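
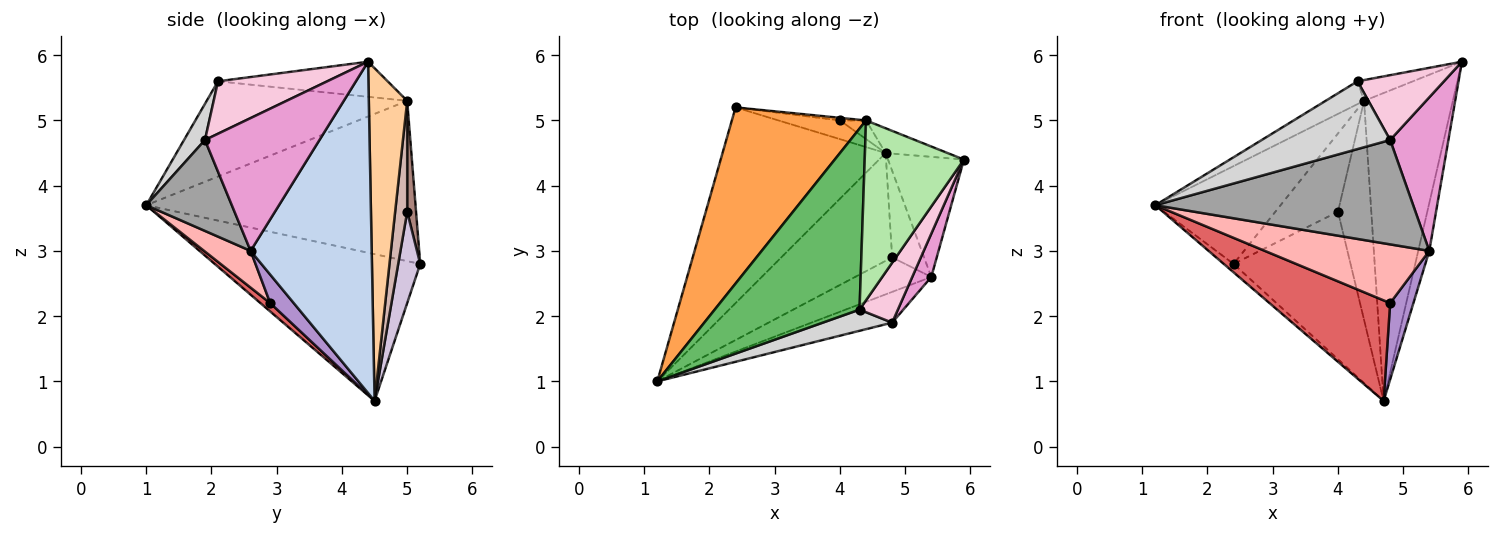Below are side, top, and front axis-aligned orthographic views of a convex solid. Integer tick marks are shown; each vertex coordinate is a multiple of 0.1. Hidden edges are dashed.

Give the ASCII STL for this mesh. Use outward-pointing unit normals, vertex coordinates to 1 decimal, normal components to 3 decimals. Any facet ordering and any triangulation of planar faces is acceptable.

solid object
 facet normal -0.669 0.032 -0.743
  outer loop
   vertex 4.7 4.5 0.7
   vertex 1.2 1.0 3.7
   vertex 2.4 5.2 2.8
  endloop
 endfacet
 facet normal 0.971 0.089 -0.222
  outer loop
   vertex 5.4 2.6 3.0
   vertex 4.7 4.5 0.7
   vertex 5.9 4.4 5.9
  endloop
 endfacet
 facet normal -0.722 0.336 0.605
  outer loop
   vertex 4.4 5.0 5.3
   vertex 2.4 5.2 2.8
   vertex 1.2 1.0 3.7
  endloop
 endfacet
 facet normal 0.396 0.915 -0.074
  outer loop
   vertex 4.4 5.0 5.3
   vertex 5.9 4.4 5.9
   vertex 4.7 4.5 0.7
  endloop
 endfacet
 facet normal -0.546 0.105 0.831
  outer loop
   vertex 4.3 2.1 5.6
   vertex 4.4 5.0 5.3
   vertex 1.2 1.0 3.7
  endloop
 endfacet
 facet normal -0.332 0.108 0.937
  outer loop
   vertex 4.3 2.1 5.6
   vertex 5.9 4.4 5.9
   vertex 4.4 5.0 5.3
  endloop
 endfacet
 facet normal 0.055 -0.681 -0.730
  outer loop
   vertex 4.8 2.9 2.2
   vertex 1.2 1.0 3.7
   vertex 4.7 4.5 0.7
  endloop
 endfacet
 facet normal 0.237 -0.838 -0.492
  outer loop
   vertex 4.8 2.9 2.2
   vertex 5.4 2.6 3.0
   vertex 1.2 1.0 3.7
  endloop
 endfacet
 facet normal 0.556 -0.550 -0.623
  outer loop
   vertex 4.8 2.9 2.2
   vertex 4.7 4.5 0.7
   vertex 5.4 2.6 3.0
  endloop
 endfacet
 facet normal 0.184 0.975 -0.124
  outer loop
   vertex 4.0 5.0 3.6
   vertex 4.7 4.5 0.7
   vertex 2.4 5.2 2.8
  endloop
 endfacet
 facet normal 0.140 0.990 -0.033
  outer loop
   vertex 4.0 5.0 3.6
   vertex 2.4 5.2 2.8
   vertex 4.4 5.0 5.3
  endloop
 endfacet
 facet normal 0.339 0.937 -0.080
  outer loop
   vertex 4.0 5.0 3.6
   vertex 4.4 5.0 5.3
   vertex 4.7 4.5 0.7
  endloop
 endfacet
 facet normal 0.884 -0.450 0.127
  outer loop
   vertex 4.8 1.9 4.7
   vertex 5.4 2.6 3.0
   vertex 5.9 4.4 5.9
  endloop
 endfacet
 facet normal 0.680 -0.538 0.498
  outer loop
   vertex 4.8 1.9 4.7
   vertex 5.9 4.4 5.9
   vertex 4.3 2.1 5.6
  endloop
 endfacet
 facet normal 0.303 -0.914 -0.269
  outer loop
   vertex 4.8 1.9 4.7
   vertex 1.2 1.0 3.7
   vertex 5.4 2.6 3.0
  endloop
 endfacet
 facet normal 0.154 -0.943 0.295
  outer loop
   vertex 4.8 1.9 4.7
   vertex 4.3 2.1 5.6
   vertex 1.2 1.0 3.7
  endloop
 endfacet
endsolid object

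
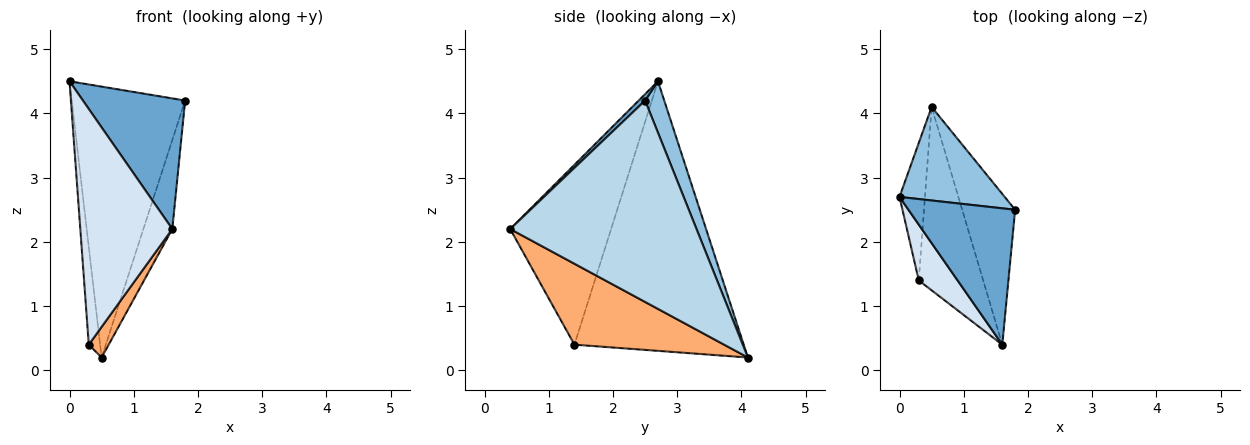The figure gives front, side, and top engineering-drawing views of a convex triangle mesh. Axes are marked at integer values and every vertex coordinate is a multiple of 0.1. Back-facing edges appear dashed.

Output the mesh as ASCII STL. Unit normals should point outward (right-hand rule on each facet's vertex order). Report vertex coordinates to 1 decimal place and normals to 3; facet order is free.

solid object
 facet normal 0.043 -0.691 0.721
  outer loop
   vertex 1.6 0.4 2.2
   vertex 1.8 2.5 4.2
   vertex 0.0 2.7 4.5
  endloop
 endfacet
 facet normal 0.157 0.933 0.322
  outer loop
   vertex 0.5 4.1 0.2
   vertex 0.0 2.7 4.5
   vertex 1.8 2.5 4.2
  endloop
 endfacet
 facet normal 0.956 0.148 -0.251
  outer loop
   vertex 0.5 4.1 0.2
   vertex 1.8 2.5 4.2
   vertex 1.6 0.4 2.2
  endloop
 endfacet
 facet normal -0.730 -0.665 0.158
  outer loop
   vertex 0.3 1.4 0.4
   vertex 1.6 0.4 2.2
   vertex 0.0 2.7 4.5
  endloop
 endfacet
 facet normal -0.993 0.067 -0.094
  outer loop
   vertex 0.3 1.4 0.4
   vertex 0.0 2.7 4.5
   vertex 0.5 4.1 0.2
  endloop
 endfacet
 facet normal 0.778 -0.104 -0.620
  outer loop
   vertex 0.3 1.4 0.4
   vertex 0.5 4.1 0.2
   vertex 1.6 0.4 2.2
  endloop
 endfacet
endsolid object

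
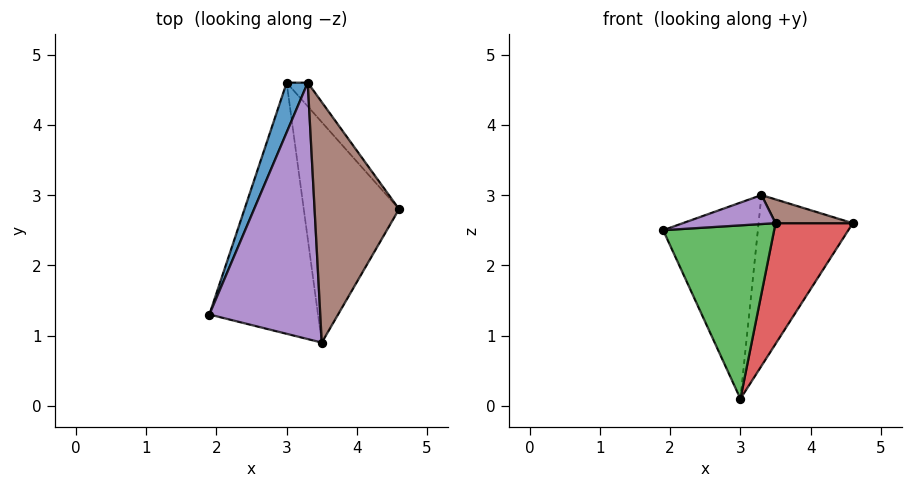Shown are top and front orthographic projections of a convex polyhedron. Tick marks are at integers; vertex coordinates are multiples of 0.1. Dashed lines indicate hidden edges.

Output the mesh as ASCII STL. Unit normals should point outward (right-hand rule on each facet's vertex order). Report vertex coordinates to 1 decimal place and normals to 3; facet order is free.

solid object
 facet normal -0.922 0.376 0.095
  outer loop
   vertex 3.3 4.6 3.0
   vertex 3.0 4.6 0.1
   vertex 1.9 1.3 2.5
  endloop
 endfacet
 facet normal 0.799 0.595 -0.083
  outer loop
   vertex 3.3 4.6 3.0
   vertex 4.6 2.8 2.6
   vertex 3.0 4.6 0.1
  endloop
 endfacet
 facet normal -0.090 -0.566 -0.820
  outer loop
   vertex 3.5 0.9 2.6
   vertex 1.9 1.3 2.5
   vertex 3.0 4.6 0.1
  endloop
 endfacet
 facet normal 0.639 -0.370 -0.675
  outer loop
   vertex 3.5 0.9 2.6
   vertex 3.0 4.6 0.1
   vertex 4.6 2.8 2.6
  endloop
 endfacet
 facet normal -0.090 -0.112 0.990
  outer loop
   vertex 3.5 0.9 2.6
   vertex 3.3 4.6 3.0
   vertex 1.9 1.3 2.5
  endloop
 endfacet
 facet normal 0.168 -0.097 0.981
  outer loop
   vertex 3.5 0.9 2.6
   vertex 4.6 2.8 2.6
   vertex 3.3 4.6 3.0
  endloop
 endfacet
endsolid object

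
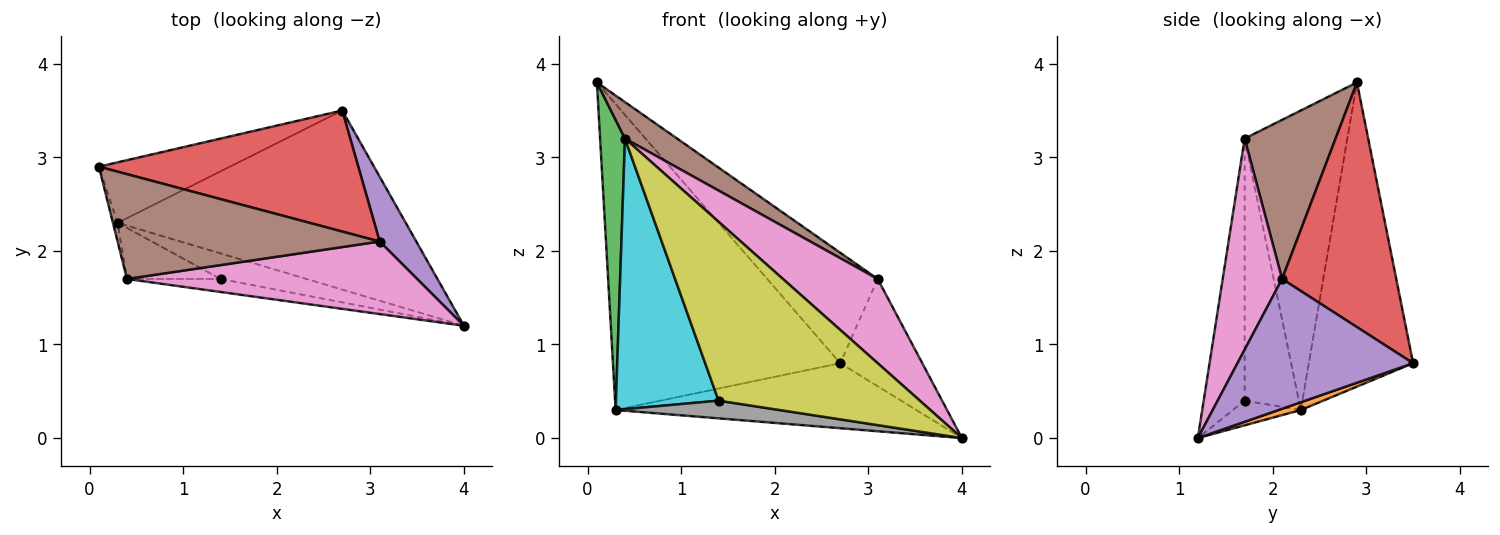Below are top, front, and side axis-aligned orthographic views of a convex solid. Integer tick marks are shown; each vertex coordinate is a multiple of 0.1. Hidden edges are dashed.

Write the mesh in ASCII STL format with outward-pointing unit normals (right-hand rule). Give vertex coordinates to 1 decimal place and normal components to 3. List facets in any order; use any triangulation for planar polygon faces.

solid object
 facet normal -0.410 0.895 -0.177
  outer loop
   vertex 0.3 2.3 0.3
   vertex 0.1 2.9 3.8
   vertex 2.7 3.5 0.8
  endloop
 endfacet
 facet normal 0.025 0.341 -0.940
  outer loop
   vertex 0.3 2.3 0.3
   vertex 2.7 3.5 0.8
   vertex 4.0 1.2 0.0
  endloop
 endfacet
 facet normal -0.972 -0.235 -0.015
  outer loop
   vertex 0.4 1.7 3.2
   vertex 0.1 2.9 3.8
   vertex 0.3 2.3 0.3
  endloop
 endfacet
 facet normal 0.572 0.553 0.606
  outer loop
   vertex 3.1 2.1 1.7
   vertex 2.7 3.5 0.8
   vertex 0.1 2.9 3.8
  endloop
 endfacet
 facet normal 0.878 0.410 0.248
  outer loop
   vertex 3.1 2.1 1.7
   vertex 4.0 1.2 0.0
   vertex 2.7 3.5 0.8
  endloop
 endfacet
 facet normal 0.497 -0.285 0.819
  outer loop
   vertex 3.1 2.1 1.7
   vertex 0.1 2.9 3.8
   vertex 0.4 1.7 3.2
  endloop
 endfacet
 facet normal 0.429 -0.685 0.589
  outer loop
   vertex 3.1 2.1 1.7
   vertex 0.4 1.7 3.2
   vertex 4.0 1.2 0.0
  endloop
 endfacet
 facet normal -0.230 -0.554 -0.800
  outer loop
   vertex 1.4 1.7 0.4
   vertex 0.3 2.3 0.3
   vertex 4.0 1.2 0.0
  endloop
 endfacet
 facet normal -0.199 -0.977 -0.071
  outer loop
   vertex 1.4 1.7 0.4
   vertex 4.0 1.2 0.0
   vertex 0.4 1.7 3.2
  endloop
 endfacet
 facet normal -0.461 -0.872 -0.165
  outer loop
   vertex 1.4 1.7 0.4
   vertex 0.4 1.7 3.2
   vertex 0.3 2.3 0.3
  endloop
 endfacet
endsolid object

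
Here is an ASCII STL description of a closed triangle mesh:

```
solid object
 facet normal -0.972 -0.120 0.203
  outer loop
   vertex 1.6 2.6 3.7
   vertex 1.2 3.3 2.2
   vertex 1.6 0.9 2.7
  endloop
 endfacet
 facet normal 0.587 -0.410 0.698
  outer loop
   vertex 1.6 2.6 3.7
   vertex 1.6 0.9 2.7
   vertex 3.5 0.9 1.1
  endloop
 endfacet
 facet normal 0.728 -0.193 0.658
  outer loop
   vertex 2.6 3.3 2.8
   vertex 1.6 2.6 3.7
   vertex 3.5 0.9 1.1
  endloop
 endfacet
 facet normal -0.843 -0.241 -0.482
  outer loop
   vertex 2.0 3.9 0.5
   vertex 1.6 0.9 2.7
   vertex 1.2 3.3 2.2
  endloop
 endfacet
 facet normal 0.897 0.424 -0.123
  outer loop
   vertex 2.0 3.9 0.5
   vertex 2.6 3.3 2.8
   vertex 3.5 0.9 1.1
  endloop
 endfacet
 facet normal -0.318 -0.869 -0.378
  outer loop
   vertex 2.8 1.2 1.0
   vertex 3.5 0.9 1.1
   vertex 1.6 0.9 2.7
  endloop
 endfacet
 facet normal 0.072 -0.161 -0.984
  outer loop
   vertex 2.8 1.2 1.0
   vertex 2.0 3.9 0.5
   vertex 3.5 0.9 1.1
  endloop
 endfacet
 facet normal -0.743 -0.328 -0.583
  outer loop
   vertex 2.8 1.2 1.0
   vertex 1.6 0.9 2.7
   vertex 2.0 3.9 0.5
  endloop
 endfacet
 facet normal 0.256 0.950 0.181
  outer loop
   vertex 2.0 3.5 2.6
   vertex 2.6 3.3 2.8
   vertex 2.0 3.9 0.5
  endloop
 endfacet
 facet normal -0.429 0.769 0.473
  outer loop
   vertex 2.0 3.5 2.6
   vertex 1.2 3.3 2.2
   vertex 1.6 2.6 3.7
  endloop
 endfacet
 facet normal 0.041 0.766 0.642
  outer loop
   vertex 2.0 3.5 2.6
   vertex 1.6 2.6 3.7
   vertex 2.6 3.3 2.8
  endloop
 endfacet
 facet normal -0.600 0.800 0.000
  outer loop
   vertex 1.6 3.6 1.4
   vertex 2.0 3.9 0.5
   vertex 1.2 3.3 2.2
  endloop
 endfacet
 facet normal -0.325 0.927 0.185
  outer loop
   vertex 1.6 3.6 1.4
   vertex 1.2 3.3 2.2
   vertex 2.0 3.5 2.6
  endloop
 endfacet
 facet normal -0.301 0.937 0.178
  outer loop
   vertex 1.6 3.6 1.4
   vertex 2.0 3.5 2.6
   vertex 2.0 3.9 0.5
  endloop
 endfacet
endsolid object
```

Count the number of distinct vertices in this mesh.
9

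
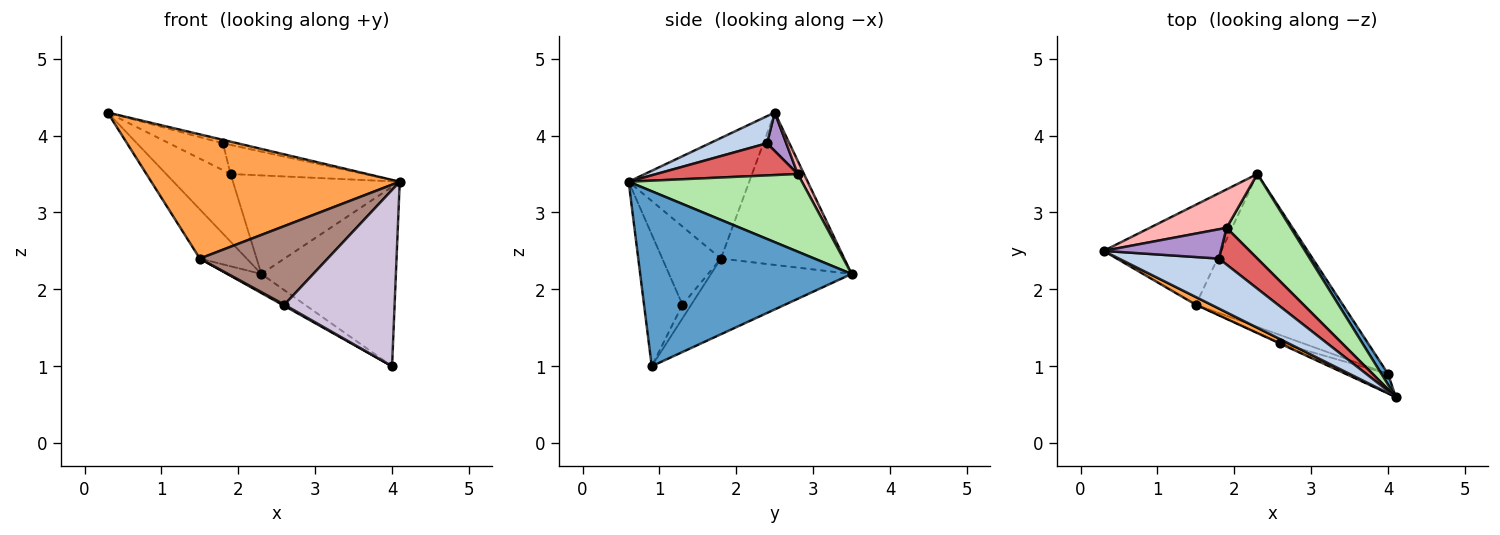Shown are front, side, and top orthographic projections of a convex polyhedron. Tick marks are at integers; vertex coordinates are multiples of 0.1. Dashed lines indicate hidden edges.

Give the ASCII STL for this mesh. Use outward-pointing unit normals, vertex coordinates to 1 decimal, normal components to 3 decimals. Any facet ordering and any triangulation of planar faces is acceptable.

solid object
 facet normal 0.843 0.537 0.032
  outer loop
   vertex 4.0 0.9 1.0
   vertex 2.3 3.5 2.2
   vertex 4.1 0.6 3.4
  endloop
 endfacet
 facet normal 0.261 0.066 0.963
  outer loop
   vertex 1.8 2.4 3.9
   vertex 0.3 2.5 4.3
   vertex 4.1 0.6 3.4
  endloop
 endfacet
 facet normal -0.436 -0.898 0.056
  outer loop
   vertex 1.5 1.8 2.4
   vertex 4.1 0.6 3.4
   vertex 0.3 2.5 4.3
  endloop
 endfacet
 facet normal -0.758 0.288 -0.585
  outer loop
   vertex 1.5 1.8 2.4
   vertex 0.3 2.5 4.3
   vertex 2.3 3.5 2.2
  endloop
 endfacet
 facet normal -0.455 0.110 -0.884
  outer loop
   vertex 1.5 1.8 2.4
   vertex 2.3 3.5 2.2
   vertex 4.0 0.9 1.0
  endloop
 endfacet
 facet normal 0.619 0.596 0.511
  outer loop
   vertex 1.9 2.8 3.5
   vertex 4.1 0.6 3.4
   vertex 2.3 3.5 2.2
  endloop
 endfacet
 facet normal 0.549 0.519 0.656
  outer loop
   vertex 1.9 2.8 3.5
   vertex 1.8 2.4 3.9
   vertex 4.1 0.6 3.4
  endloop
 endfacet
 facet normal 0.084 0.866 0.492
  outer loop
   vertex 1.9 2.8 3.5
   vertex 2.3 3.5 2.2
   vertex 0.3 2.5 4.3
  endloop
 endfacet
 facet normal 0.235 0.657 0.716
  outer loop
   vertex 1.9 2.8 3.5
   vertex 0.3 2.5 4.3
   vertex 1.8 2.4 3.9
  endloop
 endfacet
 facet normal -0.328 -0.939 -0.104
  outer loop
   vertex 2.6 1.3 1.8
   vertex 4.0 0.9 1.0
   vertex 4.1 0.6 3.4
  endloop
 endfacet
 facet normal -0.417 -0.909 -0.007
  outer loop
   vertex 2.6 1.3 1.8
   vertex 4.1 0.6 3.4
   vertex 1.5 1.8 2.4
  endloop
 endfacet
 facet normal -0.520 -0.130 -0.844
  outer loop
   vertex 2.6 1.3 1.8
   vertex 1.5 1.8 2.4
   vertex 4.0 0.9 1.0
  endloop
 endfacet
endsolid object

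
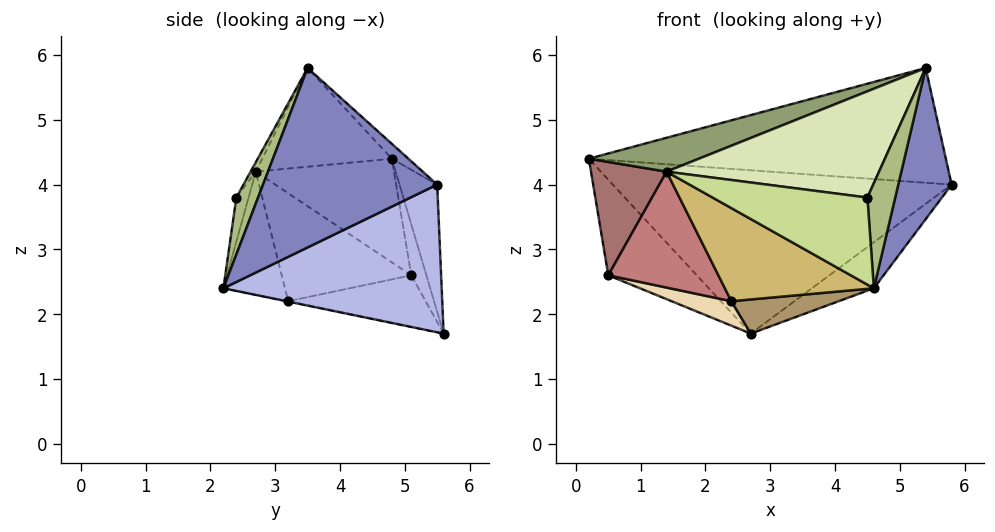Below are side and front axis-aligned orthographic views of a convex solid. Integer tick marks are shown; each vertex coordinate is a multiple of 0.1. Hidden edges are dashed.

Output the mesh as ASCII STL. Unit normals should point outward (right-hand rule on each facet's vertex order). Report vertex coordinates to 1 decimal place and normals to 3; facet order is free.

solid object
 facet normal -0.031 0.672 0.740
  outer loop
   vertex 5.4 3.5 5.8
   vertex 5.8 5.5 4.0
   vertex 0.2 4.8 4.4
  endloop
 endfacet
 facet normal 0.950 -0.291 -0.112
  outer loop
   vertex 5.4 3.5 5.8
   vertex 4.6 2.2 2.4
   vertex 5.8 5.5 4.0
  endloop
 endfacet
 facet normal -0.109 0.976 0.189
  outer loop
   vertex 2.7 5.6 1.7
   vertex 0.2 4.8 4.4
   vertex 5.8 5.5 4.0
  endloop
 endfacet
 facet normal 0.591 0.168 -0.789
  outer loop
   vertex 2.7 5.6 1.7
   vertex 5.8 5.5 4.0
   vertex 4.6 2.2 2.4
  endloop
 endfacet
 facet normal -0.312 -0.265 0.912
  outer loop
   vertex 1.4 2.7 4.2
   vertex 5.4 3.5 5.8
   vertex 0.2 4.8 4.4
  endloop
 endfacet
 facet normal 0.608 -0.779 0.155
  outer loop
   vertex 4.5 2.4 3.8
   vertex 4.6 2.2 2.4
   vertex 5.4 3.5 5.8
  endloop
 endfacet
 facet normal -0.078 -0.988 0.136
  outer loop
   vertex 4.5 2.4 3.8
   vertex 1.4 2.7 4.2
   vertex 4.6 2.2 2.4
  endloop
 endfacet
 facet normal -0.021 -0.872 0.489
  outer loop
   vertex 4.5 2.4 3.8
   vertex 5.4 3.5 5.8
   vertex 1.4 2.7 4.2
  endloop
 endfacet
 facet normal -0.004 -0.204 -0.979
  outer loop
   vertex 2.4 3.2 2.2
   vertex 2.7 5.6 1.7
   vertex 4.6 2.2 2.4
  endloop
 endfacet
 facet normal -0.352 -0.852 -0.389
  outer loop
   vertex 2.4 3.2 2.2
   vertex 4.6 2.2 2.4
   vertex 1.4 2.7 4.2
  endloop
 endfacet
 facet normal -0.167 0.977 0.135
  outer loop
   vertex 0.5 5.1 2.6
   vertex 0.2 4.8 4.4
   vertex 2.7 5.6 1.7
  endloop
 endfacet
 facet normal -0.345 -0.150 -0.927
  outer loop
   vertex 0.5 5.1 2.6
   vertex 2.7 5.6 1.7
   vertex 2.4 3.2 2.2
  endloop
 endfacet
 facet normal -0.856 -0.468 -0.221
  outer loop
   vertex 0.5 5.1 2.6
   vertex 1.4 2.7 4.2
   vertex 0.2 4.8 4.4
  endloop
 endfacet
 facet normal -0.670 -0.569 -0.477
  outer loop
   vertex 0.5 5.1 2.6
   vertex 2.4 3.2 2.2
   vertex 1.4 2.7 4.2
  endloop
 endfacet
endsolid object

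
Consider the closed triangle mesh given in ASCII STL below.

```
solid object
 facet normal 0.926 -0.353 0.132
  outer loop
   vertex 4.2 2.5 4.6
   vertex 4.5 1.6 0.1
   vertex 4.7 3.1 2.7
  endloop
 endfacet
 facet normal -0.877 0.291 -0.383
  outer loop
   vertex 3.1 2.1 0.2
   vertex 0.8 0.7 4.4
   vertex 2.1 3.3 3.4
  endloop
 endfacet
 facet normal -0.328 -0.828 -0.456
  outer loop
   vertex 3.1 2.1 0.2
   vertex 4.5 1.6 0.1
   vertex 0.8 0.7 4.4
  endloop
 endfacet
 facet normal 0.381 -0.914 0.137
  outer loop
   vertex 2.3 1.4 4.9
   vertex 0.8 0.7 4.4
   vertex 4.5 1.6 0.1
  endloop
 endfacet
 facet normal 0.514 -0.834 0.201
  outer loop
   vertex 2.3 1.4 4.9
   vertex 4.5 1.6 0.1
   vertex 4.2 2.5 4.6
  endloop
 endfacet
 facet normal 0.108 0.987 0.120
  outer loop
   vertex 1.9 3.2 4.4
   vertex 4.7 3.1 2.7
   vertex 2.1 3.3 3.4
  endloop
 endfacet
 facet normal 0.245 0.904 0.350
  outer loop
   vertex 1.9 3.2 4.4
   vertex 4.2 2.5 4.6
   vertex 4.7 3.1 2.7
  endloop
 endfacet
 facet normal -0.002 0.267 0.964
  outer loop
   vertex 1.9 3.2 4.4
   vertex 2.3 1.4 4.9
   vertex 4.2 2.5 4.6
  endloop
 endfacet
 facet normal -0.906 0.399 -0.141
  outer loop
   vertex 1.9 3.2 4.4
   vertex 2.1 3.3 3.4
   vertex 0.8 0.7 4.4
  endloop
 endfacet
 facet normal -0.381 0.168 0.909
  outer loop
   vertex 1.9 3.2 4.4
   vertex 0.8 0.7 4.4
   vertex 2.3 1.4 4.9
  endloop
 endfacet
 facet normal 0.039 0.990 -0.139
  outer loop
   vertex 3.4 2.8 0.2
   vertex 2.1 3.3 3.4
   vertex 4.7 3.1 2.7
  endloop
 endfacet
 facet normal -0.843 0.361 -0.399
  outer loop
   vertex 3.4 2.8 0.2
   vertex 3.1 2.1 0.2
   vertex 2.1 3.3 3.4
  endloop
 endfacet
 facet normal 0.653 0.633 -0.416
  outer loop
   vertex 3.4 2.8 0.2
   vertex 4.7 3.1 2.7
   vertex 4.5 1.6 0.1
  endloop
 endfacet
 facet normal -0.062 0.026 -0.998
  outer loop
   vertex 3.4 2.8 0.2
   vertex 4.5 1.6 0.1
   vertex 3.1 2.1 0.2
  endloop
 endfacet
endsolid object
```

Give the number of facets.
14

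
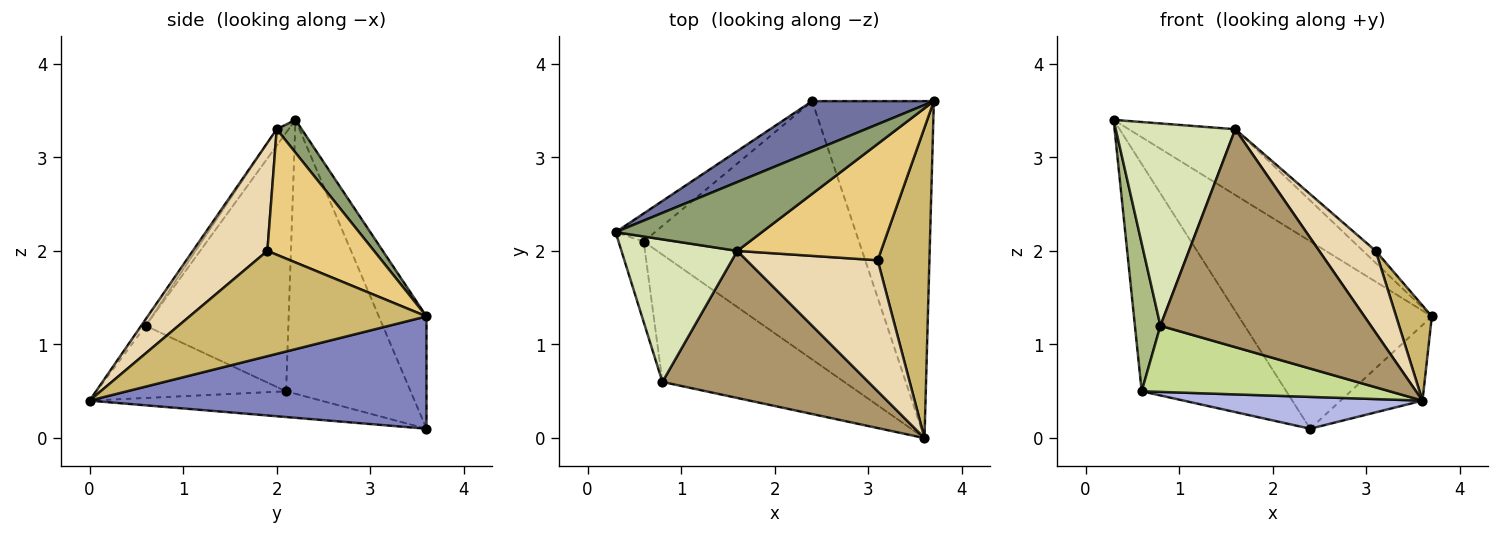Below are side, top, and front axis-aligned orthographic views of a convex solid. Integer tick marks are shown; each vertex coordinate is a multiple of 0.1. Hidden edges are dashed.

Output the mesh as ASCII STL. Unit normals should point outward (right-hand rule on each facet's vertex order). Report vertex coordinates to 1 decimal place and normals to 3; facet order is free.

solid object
 facet normal -0.232 0.940 0.251
  outer loop
   vertex 2.4 3.6 0.1
   vertex 0.3 2.2 3.4
   vertex 3.7 3.6 1.3
  endloop
 endfacet
 facet normal 0.669 0.163 -0.725
  outer loop
   vertex 2.4 3.6 0.1
   vertex 3.7 3.6 1.3
   vertex 3.6 0.0 0.4
  endloop
 endfacet
 facet normal -0.650 0.755 -0.093
  outer loop
   vertex 0.6 2.1 0.5
   vertex 0.3 2.2 3.4
   vertex 2.4 3.6 0.1
  endloop
 endfacet
 facet normal -0.118 -0.121 -0.986
  outer loop
   vertex 0.6 2.1 0.5
   vertex 2.4 3.6 0.1
   vertex 3.6 0.0 0.4
  endloop
 endfacet
 facet normal 0.160 0.682 0.714
  outer loop
   vertex 1.6 2.0 3.3
   vertex 3.7 3.6 1.3
   vertex 0.3 2.2 3.4
  endloop
 endfacet
 facet normal -0.980 -0.175 -0.095
  outer loop
   vertex 0.8 0.6 1.2
   vertex 0.3 2.2 3.4
   vertex 0.6 2.1 0.5
  endloop
 endfacet
 facet normal -0.332 -0.435 -0.837
  outer loop
   vertex 0.8 0.6 1.2
   vertex 0.6 2.1 0.5
   vertex 3.6 0.0 0.4
  endloop
 endfacet
 facet normal -0.081 -0.815 0.574
  outer loop
   vertex 0.8 0.6 1.2
   vertex 1.6 2.0 3.3
   vertex 0.3 2.2 3.4
  endloop
 endfacet
 facet normal -0.018 -0.829 0.559
  outer loop
   vertex 0.8 0.6 1.2
   vertex 3.6 0.0 0.4
   vertex 1.6 2.0 3.3
  endloop
 endfacet
 facet normal 0.889 -0.134 0.437
  outer loop
   vertex 3.1 1.9 2.0
   vertex 3.6 0.0 0.4
   vertex 3.7 3.6 1.3
  endloop
 endfacet
 facet normal 0.656 0.078 0.751
  outer loop
   vertex 3.1 1.9 2.0
   vertex 3.7 3.6 1.3
   vertex 1.6 2.0 3.3
  endloop
 endfacet
 facet normal 0.573 -0.434 0.695
  outer loop
   vertex 3.1 1.9 2.0
   vertex 1.6 2.0 3.3
   vertex 3.6 0.0 0.4
  endloop
 endfacet
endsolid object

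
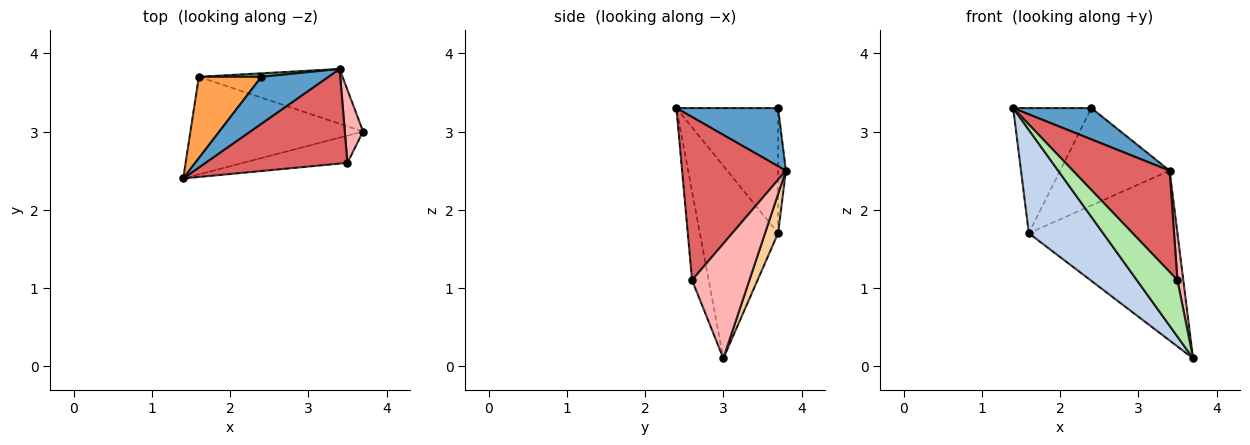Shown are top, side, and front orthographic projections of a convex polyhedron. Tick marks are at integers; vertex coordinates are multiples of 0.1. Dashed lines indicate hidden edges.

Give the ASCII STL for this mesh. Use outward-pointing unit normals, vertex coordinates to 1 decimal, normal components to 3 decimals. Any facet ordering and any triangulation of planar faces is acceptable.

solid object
 facet normal 0.585 -0.450 0.675
  outer loop
   vertex 3.4 3.8 2.5
   vertex 2.4 3.7 3.3
   vertex 1.4 2.4 3.3
  endloop
 endfacet
 facet normal -0.608 -0.577 -0.545
  outer loop
   vertex 1.6 3.7 1.7
   vertex 3.7 3.0 0.1
   vertex 1.4 2.4 3.3
  endloop
 endfacet
 facet normal -0.737 0.567 0.368
  outer loop
   vertex 1.6 3.7 1.7
   vertex 1.4 2.4 3.3
   vertex 2.4 3.7 3.3
  endloop
 endfacet
 facet normal 0.083 0.948 -0.306
  outer loop
   vertex 1.6 3.7 1.7
   vertex 3.4 3.8 2.5
   vertex 3.7 3.0 0.1
  endloop
 endfacet
 facet normal -0.071 0.997 0.036
  outer loop
   vertex 1.6 3.7 1.7
   vertex 2.4 3.7 3.3
   vertex 3.4 3.8 2.5
  endloop
 endfacet
 facet normal -0.346 -0.845 -0.407
  outer loop
   vertex 3.5 2.6 1.1
   vertex 1.4 2.4 3.3
   vertex 3.7 3.0 0.1
  endloop
 endfacet
 facet normal 0.617 -0.575 0.537
  outer loop
   vertex 3.5 2.6 1.1
   vertex 3.4 3.8 2.5
   vertex 1.4 2.4 3.3
  endloop
 endfacet
 facet normal 0.983 -0.100 0.156
  outer loop
   vertex 3.5 2.6 1.1
   vertex 3.7 3.0 0.1
   vertex 3.4 3.8 2.5
  endloop
 endfacet
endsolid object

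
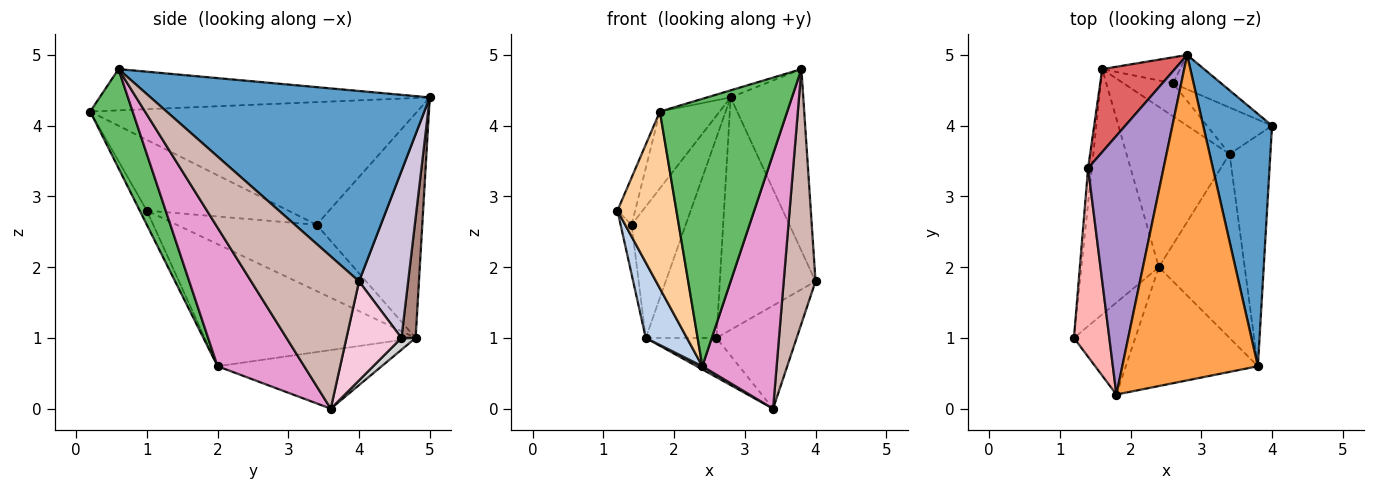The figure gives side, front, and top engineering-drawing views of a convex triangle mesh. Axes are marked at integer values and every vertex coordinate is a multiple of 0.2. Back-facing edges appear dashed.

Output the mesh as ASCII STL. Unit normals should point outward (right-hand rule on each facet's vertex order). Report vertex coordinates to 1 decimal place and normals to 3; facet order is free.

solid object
 facet normal 0.914 0.238 0.330
  outer loop
   vertex 2.8 5.0 4.4
   vertex 3.8 0.6 4.8
   vertex 4.0 4.0 1.8
  endloop
 endfacet
 facet normal -0.833 -0.163 -0.528
  outer loop
   vertex 2.4 2.0 0.6
   vertex 1.2 1.0 2.8
   vertex 1.6 4.8 1.0
  endloop
 endfacet
 facet normal -0.291 0.021 0.956
  outer loop
   vertex 1.8 0.2 4.2
   vertex 3.8 0.6 4.8
   vertex 2.8 5.0 4.4
  endloop
 endfacet
 facet normal -0.106 -0.882 -0.459
  outer loop
   vertex 1.8 0.2 4.2
   vertex 1.2 1.0 2.8
   vertex 2.4 2.0 0.6
  endloop
 endfacet
 facet normal 0.291 -0.874 -0.389
  outer loop
   vertex 1.8 0.2 4.2
   vertex 2.4 2.0 0.6
   vertex 3.8 0.6 4.8
  endloop
 endfacet
 facet normal -0.995 0.078 -0.056
  outer loop
   vertex 1.4 3.4 2.6
   vertex 1.6 4.8 1.0
   vertex 1.2 1.0 2.8
  endloop
 endfacet
 facet normal -0.856 0.438 0.276
  outer loop
   vertex 1.4 3.4 2.6
   vertex 2.8 5.0 4.4
   vertex 1.6 4.8 1.0
  endloop
 endfacet
 facet normal -0.889 0.111 0.444
  outer loop
   vertex 1.4 3.4 2.6
   vertex 1.2 1.0 2.8
   vertex 1.8 0.2 4.2
  endloop
 endfacet
 facet normal -0.842 0.154 0.518
  outer loop
   vertex 1.4 3.4 2.6
   vertex 1.8 0.2 4.2
   vertex 2.8 5.0 4.4
  endloop
 endfacet
 facet normal 0.453 0.882 -0.130
  outer loop
   vertex 2.6 4.6 1.0
   vertex 2.8 5.0 4.4
   vertex 4.0 4.0 1.8
  endloop
 endfacet
 facet normal 0.195 0.973 -0.126
  outer loop
   vertex 2.6 4.6 1.0
   vertex 1.6 4.8 1.0
   vertex 2.8 5.0 4.4
  endloop
 endfacet
 facet normal 0.929 -0.274 -0.249
  outer loop
   vertex 3.4 3.6 0.0
   vertex 4.0 4.0 1.8
   vertex 3.8 0.6 4.8
  endloop
 endfacet
 facet normal 0.687 -0.589 -0.425
  outer loop
   vertex 3.4 3.6 0.0
   vertex 3.8 0.6 4.8
   vertex 2.4 2.0 0.6
  endloop
 endfacet
 facet normal 0.530 0.773 -0.349
  outer loop
   vertex 3.4 3.6 0.0
   vertex 2.6 4.6 1.0
   vertex 4.0 4.0 1.8
  endloop
 endfacet
 facet normal -0.494 -0.017 -0.869
  outer loop
   vertex 3.4 3.6 0.0
   vertex 2.4 2.0 0.6
   vertex 1.6 4.8 1.0
  endloop
 endfacet
 facet normal 0.151 0.757 -0.636
  outer loop
   vertex 3.4 3.6 0.0
   vertex 1.6 4.8 1.0
   vertex 2.6 4.6 1.0
  endloop
 endfacet
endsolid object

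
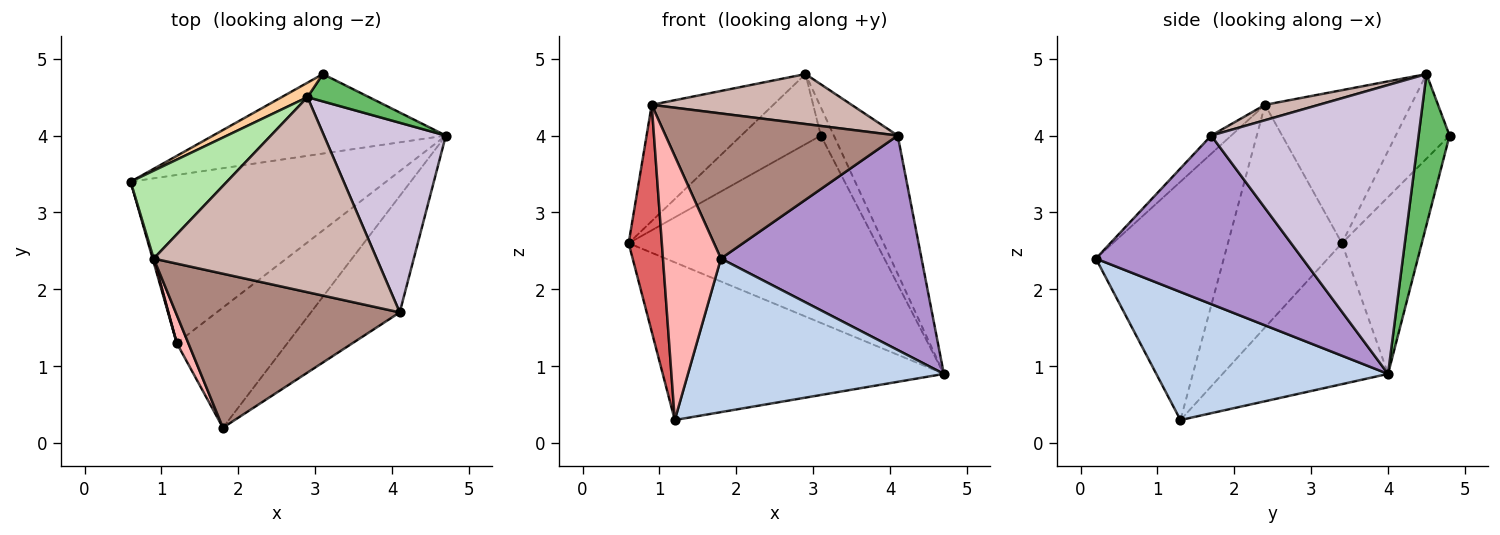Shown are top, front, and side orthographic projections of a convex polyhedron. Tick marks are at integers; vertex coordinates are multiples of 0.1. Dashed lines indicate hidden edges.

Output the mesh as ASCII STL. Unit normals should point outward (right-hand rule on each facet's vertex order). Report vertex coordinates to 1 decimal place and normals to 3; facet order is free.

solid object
 facet normal -0.373 0.634 -0.677
  outer loop
   vertex 1.2 1.3 0.3
   vertex 0.6 3.4 2.6
   vertex 4.7 4.0 0.9
  endloop
 endfacet
 facet normal 0.581 -0.641 -0.502
  outer loop
   vertex 1.2 1.3 0.3
   vertex 4.7 4.0 0.9
   vertex 1.8 0.2 2.4
  endloop
 endfacet
 facet normal -0.284 0.882 -0.375
  outer loop
   vertex 3.1 4.8 4.0
   vertex 4.7 4.0 0.9
   vertex 0.6 3.4 2.6
  endloop
 endfacet
 facet normal -0.552 0.817 0.168
  outer loop
   vertex 3.1 4.8 4.0
   vertex 0.6 3.4 2.6
   vertex 2.9 4.5 4.8
  endloop
 endfacet
 facet normal 0.863 0.363 0.352
  outer loop
   vertex 3.1 4.8 4.0
   vertex 2.9 4.5 4.8
   vertex 4.7 4.0 0.9
  endloop
 endfacet
 facet normal -0.692 0.576 0.435
  outer loop
   vertex 0.9 2.4 4.4
   vertex 2.9 4.5 4.8
   vertex 0.6 3.4 2.6
  endloop
 endfacet
 facet normal -0.960 -0.280 0.005
  outer loop
   vertex 0.9 2.4 4.4
   vertex 0.6 3.4 2.6
   vertex 1.2 1.3 0.3
  endloop
 endfacet
 facet normal -0.910 -0.412 0.044
  outer loop
   vertex 0.9 2.4 4.4
   vertex 1.2 1.3 0.3
   vertex 1.8 0.2 2.4
  endloop
 endfacet
 facet normal 0.671 -0.652 -0.354
  outer loop
   vertex 4.1 1.7 4.0
   vertex 1.8 0.2 2.4
   vertex 4.7 4.0 0.9
  endloop
 endfacet
 facet normal 0.886 0.273 0.374
  outer loop
   vertex 4.1 1.7 4.0
   vertex 4.7 4.0 0.9
   vertex 2.9 4.5 4.8
  endloop
 endfacet
 facet normal -0.059 -0.685 0.727
  outer loop
   vertex 4.1 1.7 4.0
   vertex 0.9 2.4 4.4
   vertex 1.8 0.2 2.4
  endloop
 endfacet
 facet normal 0.067 -0.248 0.967
  outer loop
   vertex 4.1 1.7 4.0
   vertex 2.9 4.5 4.8
   vertex 0.9 2.4 4.4
  endloop
 endfacet
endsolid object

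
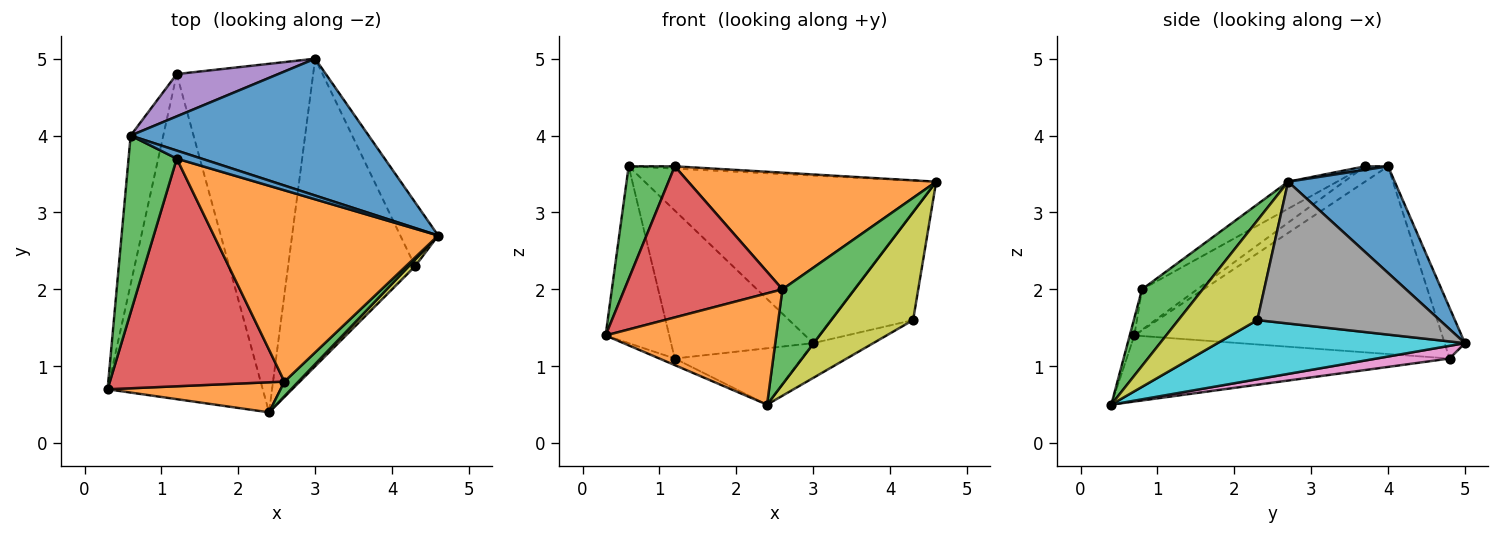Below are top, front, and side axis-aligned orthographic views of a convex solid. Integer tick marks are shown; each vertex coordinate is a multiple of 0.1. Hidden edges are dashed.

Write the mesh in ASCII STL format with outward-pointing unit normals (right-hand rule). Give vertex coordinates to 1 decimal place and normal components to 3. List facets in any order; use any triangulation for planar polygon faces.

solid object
 facet normal 0.273 0.745 0.609
  outer loop
   vertex 3.0 5.0 1.3
   vertex 0.6 4.0 3.6
   vertex 4.6 2.7 3.4
  endloop
 endfacet
 facet normal -0.026 -0.965 0.261
  outer loop
   vertex 2.6 0.8 2.0
   vertex 0.3 0.7 1.4
   vertex 2.4 0.4 0.5
  endloop
 endfacet
 facet normal 0.640 -0.760 0.117
  outer loop
   vertex 2.6 0.8 2.0
   vertex 2.4 0.4 0.5
   vertex 4.6 2.7 3.4
  endloop
 endfacet
 facet normal -0.965 0.200 -0.168
  outer loop
   vertex 1.2 4.8 1.1
   vertex 0.3 0.7 1.4
   vertex 0.6 4.0 3.6
  endloop
 endfacet
 facet normal -0.136 0.953 0.272
  outer loop
   vertex 1.2 4.8 1.1
   vertex 0.6 4.0 3.6
   vertex 3.0 5.0 1.3
  endloop
 endfacet
 facet normal -0.392 0.019 -0.920
  outer loop
   vertex 1.2 4.8 1.1
   vertex 2.4 0.4 0.5
   vertex 0.3 0.7 1.4
  endloop
 endfacet
 facet normal 0.092 0.159 -0.983
  outer loop
   vertex 1.2 4.8 1.1
   vertex 3.0 5.0 1.3
   vertex 2.4 0.4 0.5
  endloop
 endfacet
 facet normal 0.885 0.400 -0.236
  outer loop
   vertex 4.3 2.3 1.6
   vertex 3.0 5.0 1.3
   vertex 4.6 2.7 3.4
  endloop
 endfacet
 facet normal 0.693 -0.719 0.044
  outer loop
   vertex 4.3 2.3 1.6
   vertex 4.6 2.7 3.4
   vertex 2.4 0.4 0.5
  endloop
 endfacet
 facet normal 0.420 0.102 -0.902
  outer loop
   vertex 4.3 2.3 1.6
   vertex 2.4 0.4 0.5
   vertex 3.0 5.0 1.3
  endloop
 endfacet
 facet normal 0.136 0.272 0.953
  outer loop
   vertex 1.2 3.7 3.6
   vertex 4.6 2.7 3.4
   vertex 0.6 4.0 3.6
  endloop
 endfacet
 facet normal -0.102 -0.518 0.849
  outer loop
   vertex 1.2 3.7 3.6
   vertex 2.6 0.8 2.0
   vertex 4.6 2.7 3.4
  endloop
 endfacet
 facet normal -0.260 -0.519 0.814
  outer loop
   vertex 1.2 3.7 3.6
   vertex 0.6 4.0 3.6
   vertex 0.3 0.7 1.4
  endloop
 endfacet
 facet normal -0.190 -0.543 0.818
  outer loop
   vertex 1.2 3.7 3.6
   vertex 0.3 0.7 1.4
   vertex 2.6 0.8 2.0
  endloop
 endfacet
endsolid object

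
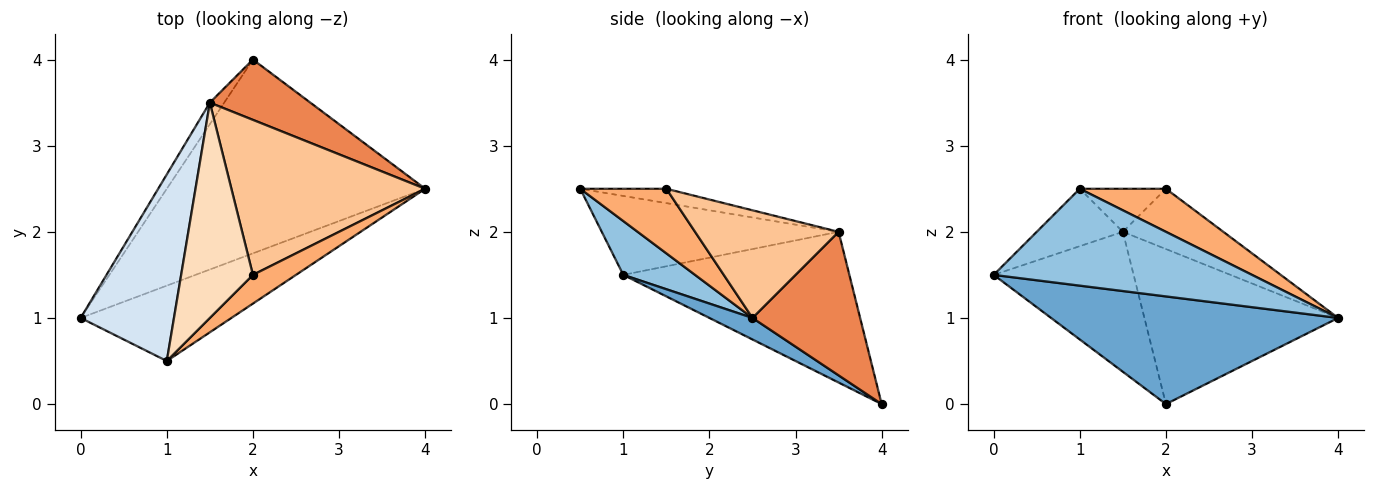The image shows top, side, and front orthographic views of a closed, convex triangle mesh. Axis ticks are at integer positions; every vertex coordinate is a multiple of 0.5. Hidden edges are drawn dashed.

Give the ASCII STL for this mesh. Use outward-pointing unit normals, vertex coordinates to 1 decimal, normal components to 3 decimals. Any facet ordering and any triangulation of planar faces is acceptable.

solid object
 facet normal 0.073 -0.484 -0.872
  outer loop
   vertex 2.0 4.0 0.0
   vertex 4.0 2.5 1.0
   vertex 0.0 1.0 1.5
  endloop
 endfacet
 facet normal 0.214 -0.771 -0.600
  outer loop
   vertex 1.0 0.5 2.5
   vertex 0.0 1.0 1.5
   vertex 4.0 2.5 1.0
  endloop
 endfacet
 facet normal -0.847 0.525 -0.081
  outer loop
   vertex 1.5 3.5 2.0
   vertex 2.0 4.0 0.0
   vertex 0.0 1.0 1.5
  endloop
 endfacet
 facet normal -0.629 0.229 0.743
  outer loop
   vertex 1.5 3.5 2.0
   vertex 0.0 1.0 1.5
   vertex 1.0 0.5 2.5
  endloop
 endfacet
 facet normal 0.460 0.828 0.322
  outer loop
   vertex 1.5 3.5 2.0
   vertex 4.0 2.5 1.0
   vertex 2.0 4.0 0.0
  endloop
 endfacet
 facet normal 0.640 -0.640 0.426
  outer loop
   vertex 2.0 1.5 2.5
   vertex 1.0 0.5 2.5
   vertex 4.0 2.5 1.0
  endloop
 endfacet
 facet normal 0.460 0.322 0.828
  outer loop
   vertex 2.0 1.5 2.5
   vertex 4.0 2.5 1.0
   vertex 1.5 3.5 2.0
  endloop
 endfacet
 facet normal -0.192 0.192 0.962
  outer loop
   vertex 2.0 1.5 2.5
   vertex 1.5 3.5 2.0
   vertex 1.0 0.5 2.5
  endloop
 endfacet
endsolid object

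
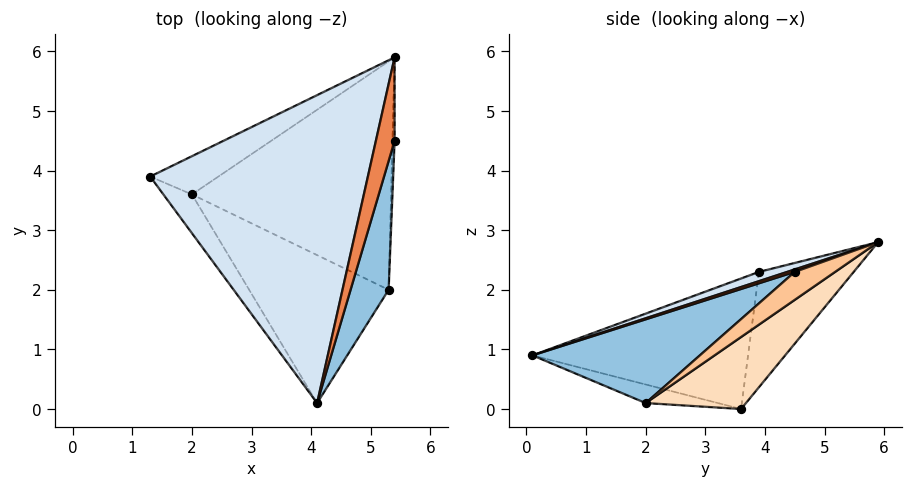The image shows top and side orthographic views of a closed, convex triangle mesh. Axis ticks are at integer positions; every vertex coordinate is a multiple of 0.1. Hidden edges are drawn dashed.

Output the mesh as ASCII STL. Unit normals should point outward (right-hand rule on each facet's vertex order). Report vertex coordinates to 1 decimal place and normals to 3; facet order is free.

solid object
 facet normal -0.822 -0.540 -0.180
  outer loop
   vertex 2.0 3.6 0.0
   vertex 4.1 0.1 0.9
   vertex 1.3 3.9 2.3
  endloop
 endfacet
 facet normal 0.845 -0.372 0.384
  outer loop
   vertex 5.3 2.0 0.1
   vertex 5.4 4.5 2.3
   vertex 4.1 0.1 0.9
  endloop
 endfacet
 facet normal -0.125 -0.317 -0.940
  outer loop
   vertex 5.3 2.0 0.1
   vertex 4.1 0.1 0.9
   vertex 2.0 3.6 0.0
  endloop
 endfacet
 facet normal 0.040 -0.319 0.947
  outer loop
   vertex 5.4 5.9 2.8
   vertex 1.3 3.9 2.3
   vertex 4.1 0.1 0.9
  endloop
 endfacet
 facet normal 0.123 -0.334 0.935
  outer loop
   vertex 5.4 5.9 2.8
   vertex 4.1 0.1 0.9
   vertex 5.4 4.5 2.3
  endloop
 endfacet
 facet normal -0.402 0.884 -0.238
  outer loop
   vertex 5.4 5.9 2.8
   vertex 2.0 3.6 0.0
   vertex 1.3 3.9 2.3
  endloop
 endfacet
 facet normal 0.997 0.027 -0.076
  outer loop
   vertex 5.4 5.9 2.8
   vertex 5.4 4.5 2.3
   vertex 5.3 2.0 0.1
  endloop
 endfacet
 facet normal 0.286 0.540 -0.791
  outer loop
   vertex 5.4 5.9 2.8
   vertex 5.3 2.0 0.1
   vertex 2.0 3.6 0.0
  endloop
 endfacet
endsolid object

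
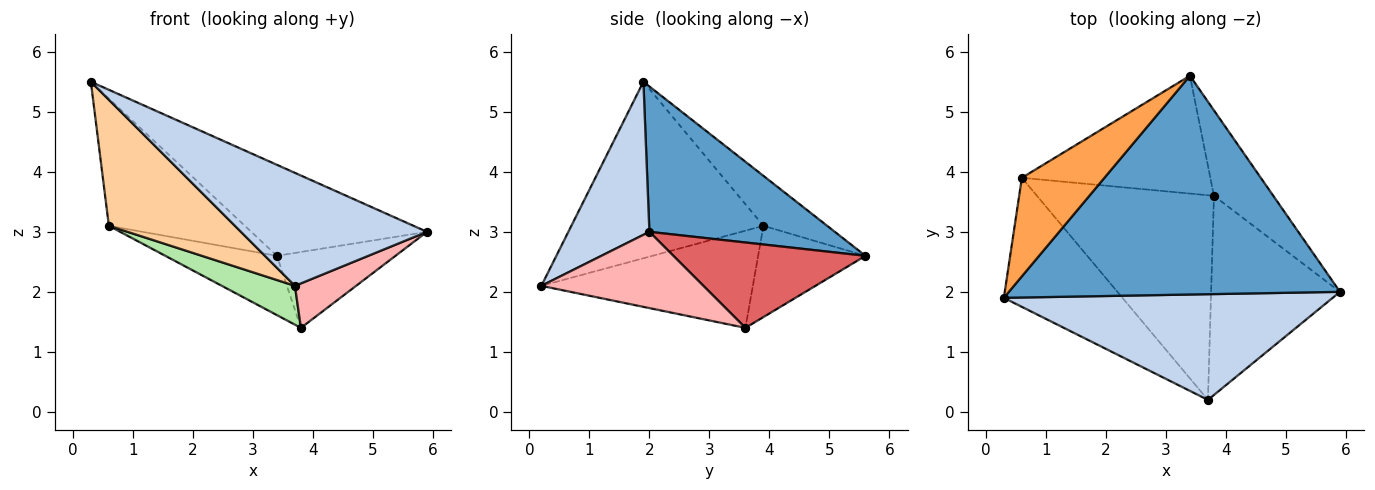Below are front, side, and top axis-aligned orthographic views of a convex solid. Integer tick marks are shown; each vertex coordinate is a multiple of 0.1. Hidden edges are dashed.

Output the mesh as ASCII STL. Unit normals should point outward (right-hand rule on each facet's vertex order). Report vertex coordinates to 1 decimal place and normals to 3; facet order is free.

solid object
 facet normal 0.376 0.356 0.856
  outer loop
   vertex 3.4 5.6 2.6
   vertex 0.3 1.9 5.5
   vertex 5.9 2.0 3.0
  endloop
 endfacet
 facet normal 0.303 -0.696 0.651
  outer loop
   vertex 3.7 0.2 2.1
   vertex 5.9 2.0 3.0
   vertex 0.3 1.9 5.5
  endloop
 endfacet
 facet normal -0.347 0.741 0.574
  outer loop
   vertex 0.6 3.9 3.1
   vertex 0.3 1.9 5.5
   vertex 3.4 5.6 2.6
  endloop
 endfacet
 facet normal -0.729 -0.478 -0.490
  outer loop
   vertex 0.6 3.9 3.1
   vertex 3.7 0.2 2.1
   vertex 0.3 1.9 5.5
  endloop
 endfacet
 facet normal -0.397 0.413 -0.820
  outer loop
   vertex 3.8 3.6 1.4
   vertex 0.6 3.9 3.1
   vertex 3.4 5.6 2.6
  endloop
 endfacet
 facet normal -0.475 -0.164 -0.865
  outer loop
   vertex 3.8 3.6 1.4
   vertex 3.7 0.2 2.1
   vertex 0.6 3.9 3.1
  endloop
 endfacet
 facet normal 0.732 0.452 -0.509
  outer loop
   vertex 3.8 3.6 1.4
   vertex 3.4 5.6 2.6
   vertex 5.9 2.0 3.0
  endloop
 endfacet
 facet normal 0.500 -0.189 -0.845
  outer loop
   vertex 3.8 3.6 1.4
   vertex 5.9 2.0 3.0
   vertex 3.7 0.2 2.1
  endloop
 endfacet
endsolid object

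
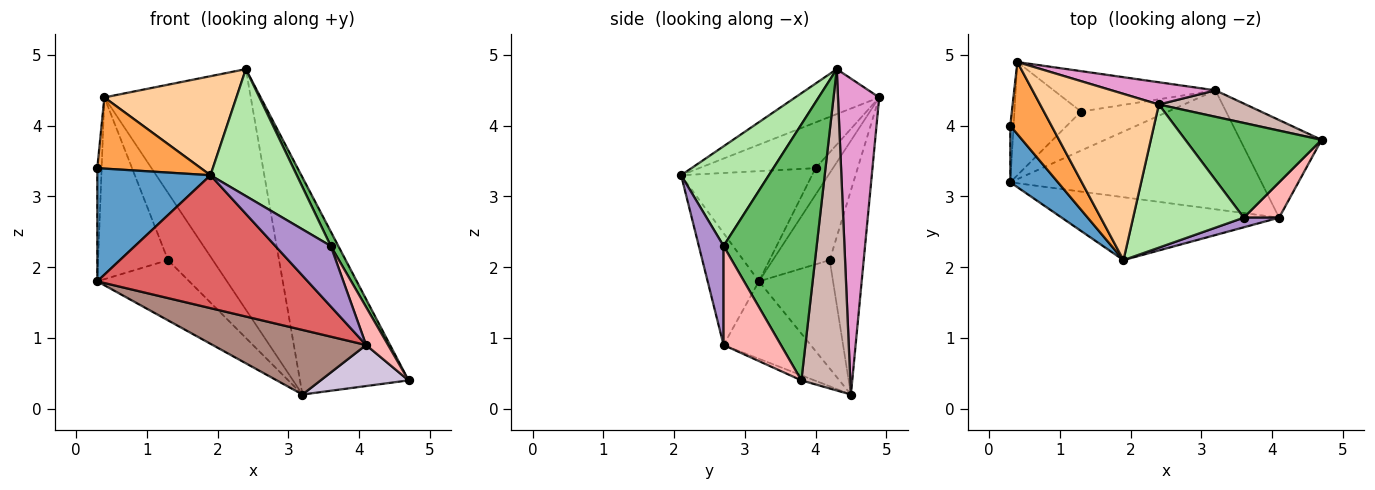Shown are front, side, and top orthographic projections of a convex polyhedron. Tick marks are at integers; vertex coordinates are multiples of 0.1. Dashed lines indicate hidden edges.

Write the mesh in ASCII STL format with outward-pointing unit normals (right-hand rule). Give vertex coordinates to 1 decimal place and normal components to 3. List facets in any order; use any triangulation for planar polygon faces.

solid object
 facet normal -0.719 -0.622 0.311
  outer loop
   vertex 0.3 3.2 1.8
   vertex 1.9 2.1 3.3
   vertex 0.3 4.0 3.4
  endloop
 endfacet
 facet normal -0.963 0.241 -0.120
  outer loop
   vertex 0.4 4.9 4.4
   vertex 0.3 3.2 1.8
   vertex 0.3 4.0 3.4
  endloop
 endfacet
 facet normal -0.620 -0.551 0.558
  outer loop
   vertex 0.4 4.9 4.4
   vertex 0.3 4.0 3.4
   vertex 1.9 2.1 3.3
  endloop
 endfacet
 facet normal -0.309 -0.487 0.817
  outer loop
   vertex 0.4 4.9 4.4
   vertex 1.9 2.1 3.3
   vertex 2.4 4.3 4.8
  endloop
 endfacet
 facet normal 0.881 -0.071 0.468
  outer loop
   vertex 3.6 2.7 2.3
   vertex 4.7 3.8 0.4
   vertex 2.4 4.3 4.8
  endloop
 endfacet
 facet normal 0.559 -0.550 0.620
  outer loop
   vertex 3.6 2.7 2.3
   vertex 2.4 4.3 4.8
   vertex 1.9 2.1 3.3
  endloop
 endfacet
 facet normal -0.215 -0.883 -0.418
  outer loop
   vertex 4.1 2.7 0.9
   vertex 1.9 2.1 3.3
   vertex 0.3 3.2 1.8
  endloop
 endfacet
 facet normal 0.886 -0.339 0.316
  outer loop
   vertex 4.1 2.7 0.9
   vertex 4.7 3.8 0.4
   vertex 3.6 2.7 2.3
  endloop
 endfacet
 facet normal 0.404 -0.903 0.144
  outer loop
   vertex 4.1 2.7 0.9
   vertex 3.6 2.7 2.3
   vertex 1.9 2.1 3.3
  endloop
 endfacet
 facet normal -0.058 -0.387 -0.920
  outer loop
   vertex 3.2 4.5 0.2
   vertex 4.7 3.8 0.4
   vertex 4.1 2.7 0.9
  endloop
 endfacet
 facet normal -0.261 -0.461 -0.848
  outer loop
   vertex 3.2 4.5 0.2
   vertex 4.1 2.7 0.9
   vertex 0.3 3.2 1.8
  endloop
 endfacet
 facet normal 0.408 0.906 0.110
  outer loop
   vertex 3.2 4.5 0.2
   vertex 2.4 4.3 4.8
   vertex 4.7 3.8 0.4
  endloop
 endfacet
 facet normal 0.270 0.959 0.089
  outer loop
   vertex 3.2 4.5 0.2
   vertex 0.4 4.9 4.4
   vertex 2.4 4.3 4.8
  endloop
 endfacet
 facet normal -0.568 0.699 -0.435
  outer loop
   vertex 1.3 4.2 2.1
   vertex 0.3 3.2 1.8
   vertex 0.4 4.9 4.4
  endloop
 endfacet
 facet normal -0.560 0.695 -0.450
  outer loop
   vertex 1.3 4.2 2.1
   vertex 3.2 4.5 0.2
   vertex 0.3 3.2 1.8
  endloop
 endfacet
 facet normal -0.545 0.718 -0.432
  outer loop
   vertex 1.3 4.2 2.1
   vertex 0.4 4.9 4.4
   vertex 3.2 4.5 0.2
  endloop
 endfacet
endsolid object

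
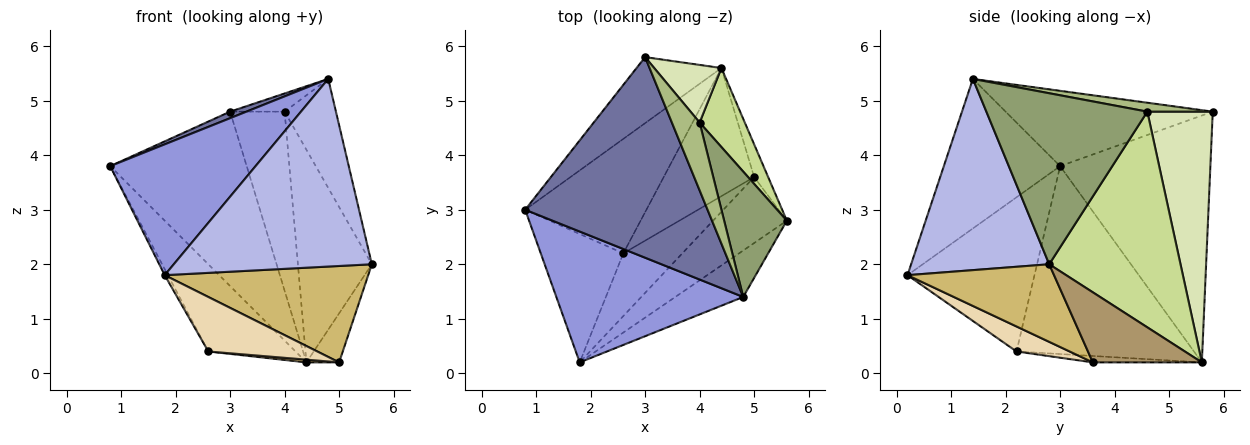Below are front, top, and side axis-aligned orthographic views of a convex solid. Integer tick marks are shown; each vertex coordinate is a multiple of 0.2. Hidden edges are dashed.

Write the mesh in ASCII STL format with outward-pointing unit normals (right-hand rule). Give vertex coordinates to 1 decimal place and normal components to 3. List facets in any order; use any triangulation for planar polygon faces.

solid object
 facet normal -0.382 -0.030 0.924
  outer loop
   vertex 4.8 1.4 5.4
   vertex 3.0 5.8 4.8
   vertex 0.8 3.0 3.8
  endloop
 endfacet
 facet normal -0.717 0.652 -0.247
  outer loop
   vertex 4.4 5.6 0.2
   vertex 0.8 3.0 3.8
   vertex 3.0 5.8 4.8
  endloop
 endfacet
 facet normal -0.492 -0.615 0.615
  outer loop
   vertex 1.8 0.2 1.8
   vertex 4.8 1.4 5.4
   vertex 0.8 3.0 3.8
  endloop
 endfacet
 facet normal 0.560 -0.804 -0.199
  outer loop
   vertex 1.8 0.2 1.8
   vertex 5.6 2.8 2.0
   vertex 4.8 1.4 5.4
  endloop
 endfacet
 facet normal 0.900 0.287 0.330
  outer loop
   vertex 4.0 4.6 4.8
   vertex 4.8 1.4 5.4
   vertex 5.6 2.8 2.0
  endloop
 endfacet
 facet normal 0.297 0.247 0.923
  outer loop
   vertex 4.0 4.6 4.8
   vertex 3.0 5.8 4.8
   vertex 4.8 1.4 5.4
  endloop
 endfacet
 facet normal 0.857 0.483 0.179
  outer loop
   vertex 4.0 4.6 4.8
   vertex 5.6 2.8 2.0
   vertex 4.4 5.6 0.2
  endloop
 endfacet
 facet normal 0.752 0.627 0.202
  outer loop
   vertex 4.0 4.6 4.8
   vertex 4.4 5.6 0.2
   vertex 3.0 5.8 4.8
  endloop
 endfacet
 facet normal 0.941 0.282 -0.188
  outer loop
   vertex 5.0 3.6 0.2
   vertex 4.4 5.6 0.2
   vertex 5.6 2.8 2.0
  endloop
 endfacet
 facet normal 0.511 -0.709 -0.486
  outer loop
   vertex 5.0 3.6 0.2
   vertex 5.6 2.8 2.0
   vertex 1.8 0.2 1.8
  endloop
 endfacet
 facet normal -0.071 -0.021 -0.997
  outer loop
   vertex 2.6 2.2 0.4
   vertex 4.4 5.6 0.2
   vertex 5.0 3.6 0.2
  endloop
 endfacet
 facet normal 0.305 -0.625 -0.719
  outer loop
   vertex 2.6 2.2 0.4
   vertex 5.0 3.6 0.2
   vertex 1.8 0.2 1.8
  endloop
 endfacet
 facet normal -0.777 0.382 -0.501
  outer loop
   vertex 2.6 2.2 0.4
   vertex 0.8 3.0 3.8
   vertex 4.4 5.6 0.2
  endloop
 endfacet
 facet normal -0.881 0.022 -0.472
  outer loop
   vertex 2.6 2.2 0.4
   vertex 1.8 0.2 1.8
   vertex 0.8 3.0 3.8
  endloop
 endfacet
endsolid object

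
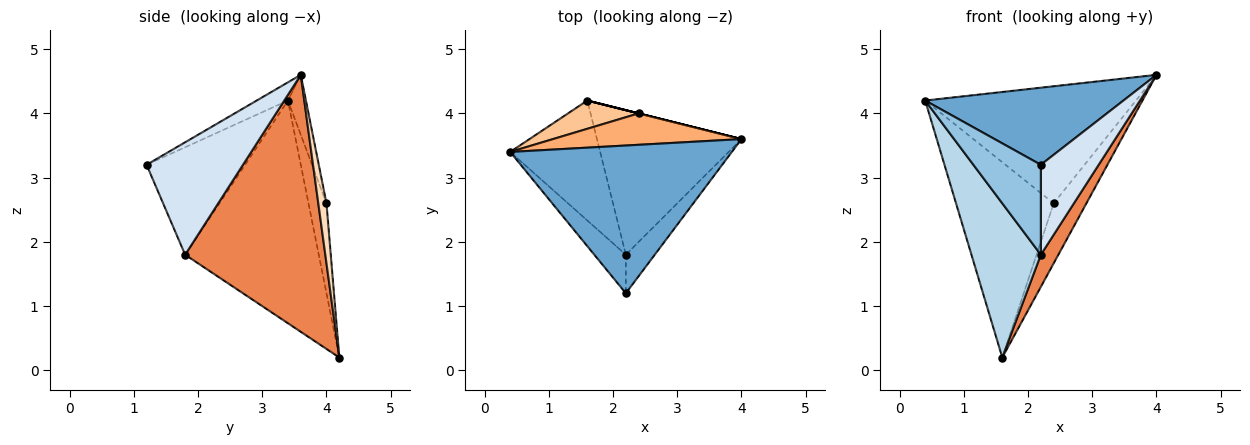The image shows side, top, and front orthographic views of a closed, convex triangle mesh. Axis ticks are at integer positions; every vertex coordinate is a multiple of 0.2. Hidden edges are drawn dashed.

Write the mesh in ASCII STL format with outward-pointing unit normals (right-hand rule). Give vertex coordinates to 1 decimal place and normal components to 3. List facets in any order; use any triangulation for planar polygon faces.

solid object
 facet normal -0.073 -0.461 0.884
  outer loop
   vertex 2.2 1.2 3.2
   vertex 4.0 3.6 4.6
   vertex 0.4 3.4 4.2
  endloop
 endfacet
 facet normal -0.802 -0.549 -0.235
  outer loop
   vertex 2.2 1.8 1.8
   vertex 2.2 1.2 3.2
   vertex 0.4 3.4 4.2
  endloop
 endfacet
 facet normal -0.835 -0.434 -0.337
  outer loop
   vertex 2.2 1.8 1.8
   vertex 0.4 3.4 4.2
   vertex 1.6 4.2 0.2
  endloop
 endfacet
 facet normal 0.837 -0.502 -0.215
  outer loop
   vertex 2.2 1.8 1.8
   vertex 4.0 3.6 4.6
   vertex 2.2 1.2 3.2
  endloop
 endfacet
 facet normal 0.866 -0.108 -0.487
  outer loop
   vertex 2.2 1.8 1.8
   vertex 1.6 4.2 0.2
   vertex 4.0 3.6 4.6
  endloop
 endfacet
 facet normal -0.082 0.963 0.258
  outer loop
   vertex 2.4 4.0 2.6
   vertex 0.4 3.4 4.2
   vertex 4.0 3.6 4.6
  endloop
 endfacet
 facet normal -0.179 0.974 0.141
  outer loop
   vertex 2.4 4.0 2.6
   vertex 1.6 4.2 0.2
   vertex 0.4 3.4 4.2
  endloop
 endfacet
 facet normal 0.243 0.970 0.000
  outer loop
   vertex 2.4 4.0 2.6
   vertex 4.0 3.6 4.6
   vertex 1.6 4.2 0.2
  endloop
 endfacet
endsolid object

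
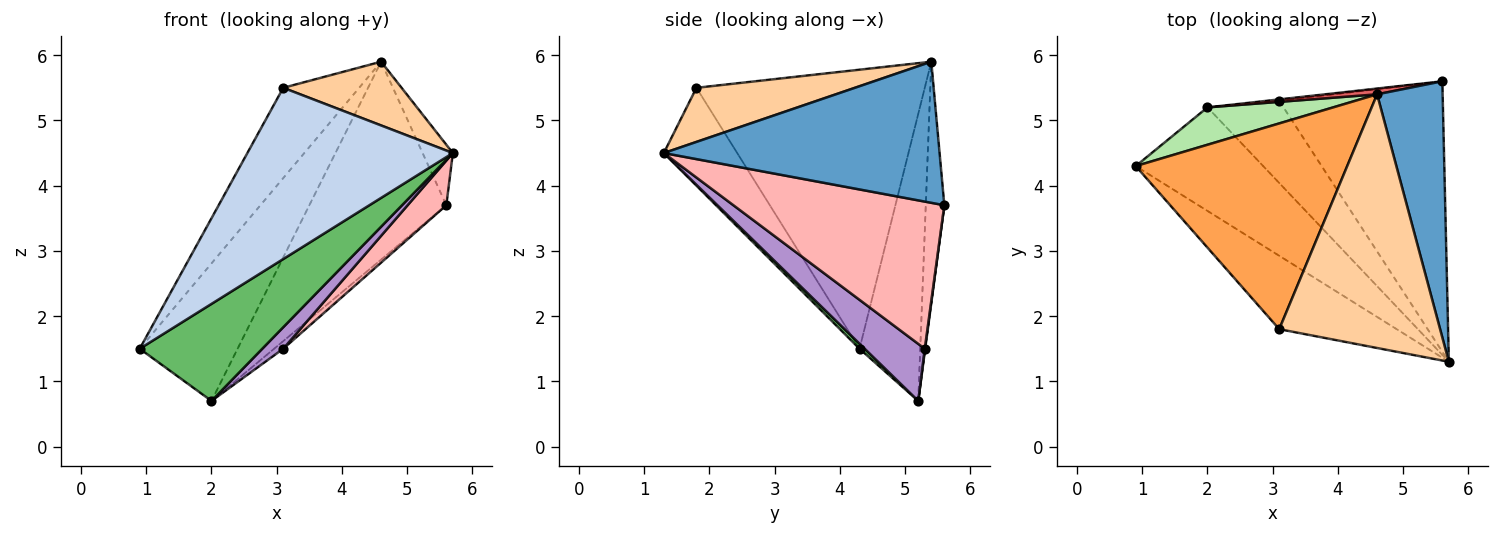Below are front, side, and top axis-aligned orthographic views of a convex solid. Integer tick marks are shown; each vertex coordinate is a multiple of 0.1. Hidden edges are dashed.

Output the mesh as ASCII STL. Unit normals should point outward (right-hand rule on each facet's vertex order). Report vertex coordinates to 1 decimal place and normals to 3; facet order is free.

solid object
 facet normal 0.902 0.099 0.419
  outer loop
   vertex 4.6 5.4 5.9
   vertex 5.7 1.3 4.5
   vertex 5.6 5.6 3.7
  endloop
 endfacet
 facet normal -0.312 -0.873 -0.374
  outer loop
   vertex 3.1 1.8 5.5
   vertex 0.9 4.3 1.5
   vertex 5.7 1.3 4.5
  endloop
 endfacet
 facet normal -0.770 0.256 0.584
  outer loop
   vertex 3.1 1.8 5.5
   vertex 4.6 5.4 5.9
   vertex 0.9 4.3 1.5
  endloop
 endfacet
 facet normal 0.310 -0.232 0.922
  outer loop
   vertex 3.1 1.8 5.5
   vertex 5.7 1.3 4.5
   vertex 4.6 5.4 5.9
  endloop
 endfacet
 facet normal 0.029 -0.683 -0.729
  outer loop
   vertex 2.0 5.2 0.7
   vertex 5.7 1.3 4.5
   vertex 0.9 4.3 1.5
  endloop
 endfacet
 facet normal -0.514 0.828 0.225
  outer loop
   vertex 2.0 5.2 0.7
   vertex 0.9 4.3 1.5
   vertex 4.6 5.4 5.9
  endloop
 endfacet
 facet normal -0.134 0.991 0.029
  outer loop
   vertex 2.0 5.2 0.7
   vertex 4.6 5.4 5.9
   vertex 5.6 5.6 3.7
  endloop
 endfacet
 facet normal 0.664 -0.122 -0.738
  outer loop
   vertex 3.1 5.3 1.5
   vertex 5.6 5.6 3.7
   vertex 5.7 1.3 4.5
  endloop
 endfacet
 facet normal 0.588 -0.205 -0.783
  outer loop
   vertex 3.1 5.3 1.5
   vertex 5.7 1.3 4.5
   vertex 2.0 5.2 0.7
  endloop
 endfacet
 facet normal 0.047 0.981 -0.187
  outer loop
   vertex 3.1 5.3 1.5
   vertex 2.0 5.2 0.7
   vertex 5.6 5.6 3.7
  endloop
 endfacet
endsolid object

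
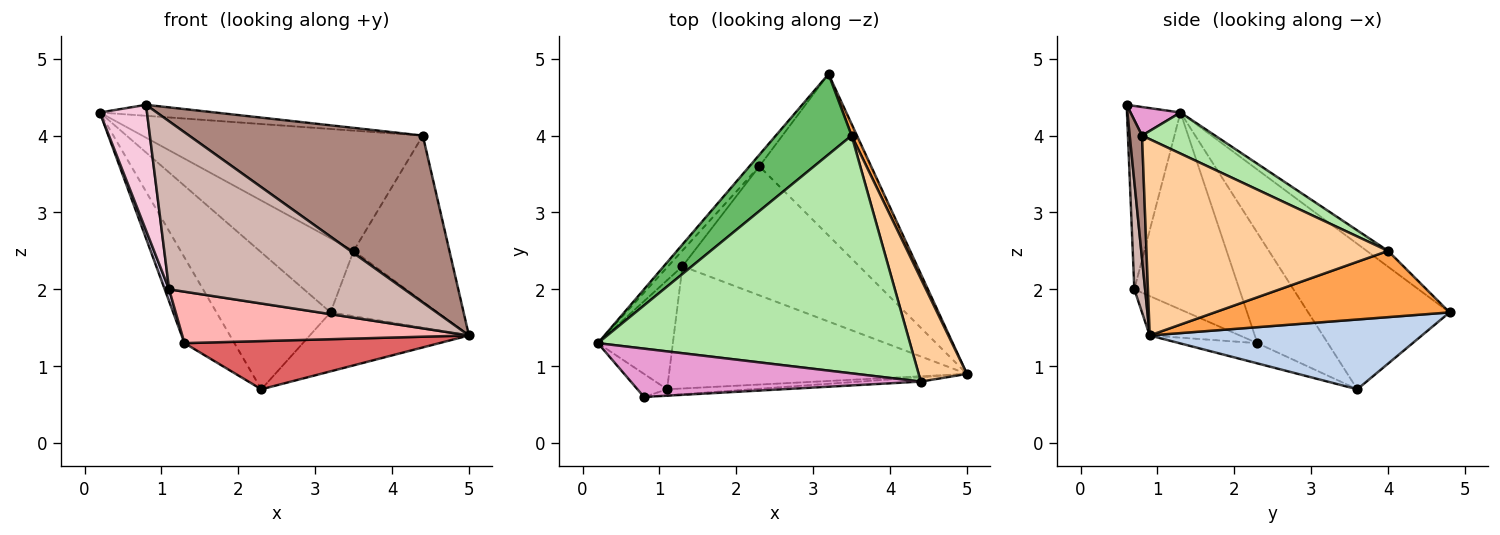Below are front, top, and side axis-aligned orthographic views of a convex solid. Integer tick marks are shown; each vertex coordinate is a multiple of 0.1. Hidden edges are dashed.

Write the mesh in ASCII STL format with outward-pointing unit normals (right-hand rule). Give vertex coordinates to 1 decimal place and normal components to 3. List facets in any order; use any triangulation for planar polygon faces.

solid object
 facet normal -0.777 0.627 -0.053
  outer loop
   vertex 2.3 3.6 0.7
   vertex 0.2 1.3 4.3
   vertex 3.2 4.8 1.7
  endloop
 endfacet
 facet normal 0.506 0.296 -0.810
  outer loop
   vertex 2.3 3.6 0.7
   vertex 3.2 4.8 1.7
   vertex 5.0 0.9 1.4
  endloop
 endfacet
 facet normal 0.908 0.413 0.073
  outer loop
   vertex 3.5 4.0 2.5
   vertex 5.0 0.9 1.4
   vertex 3.2 4.8 1.7
  endloop
 endfacet
 facet normal 0.906 0.359 0.223
  outer loop
   vertex 3.5 4.0 2.5
   vertex 4.4 0.8 4.0
   vertex 5.0 0.9 1.4
  endloop
 endfacet
 facet normal -0.152 0.670 0.727
  outer loop
   vertex 3.5 4.0 2.5
   vertex 3.2 4.8 1.7
   vertex 0.2 1.3 4.3
  endloop
 endfacet
 facet normal 0.117 0.448 0.886
  outer loop
   vertex 3.5 4.0 2.5
   vertex 0.2 1.3 4.3
   vertex 4.4 0.8 4.0
  endloop
 endfacet
 facet normal -0.106 -0.348 -0.931
  outer loop
   vertex 1.3 2.3 1.3
   vertex 2.3 3.6 0.7
   vertex 5.0 0.9 1.4
  endloop
 endfacet
 facet normal -0.121 -0.385 -0.915
  outer loop
   vertex 1.3 2.3 1.3
   vertex 5.0 0.9 1.4
   vertex 1.1 0.7 2.0
  endloop
 endfacet
 facet normal -0.811 0.575 -0.106
  outer loop
   vertex 1.3 2.3 1.3
   vertex 0.2 1.3 4.3
   vertex 2.3 3.6 0.7
  endloop
 endfacet
 facet normal -0.934 -0.039 -0.355
  outer loop
   vertex 1.3 2.3 1.3
   vertex 1.1 0.7 2.0
   vertex 0.2 1.3 4.3
  endloop
 endfacet
 facet normal 0.053 -0.998 -0.026
  outer loop
   vertex 0.8 0.6 4.4
   vertex 5.0 0.9 1.4
   vertex 4.4 0.8 4.0
  endloop
 endfacet
 facet normal 0.046 -0.998 -0.036
  outer loop
   vertex 0.8 0.6 4.4
   vertex 1.1 0.7 2.0
   vertex 5.0 0.9 1.4
  endloop
 endfacet
 facet normal 0.096 0.221 0.971
  outer loop
   vertex 0.8 0.6 4.4
   vertex 4.4 0.8 4.0
   vertex 0.2 1.3 4.3
  endloop
 endfacet
 facet normal -0.745 -0.656 -0.120
  outer loop
   vertex 0.8 0.6 4.4
   vertex 0.2 1.3 4.3
   vertex 1.1 0.7 2.0
  endloop
 endfacet
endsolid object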